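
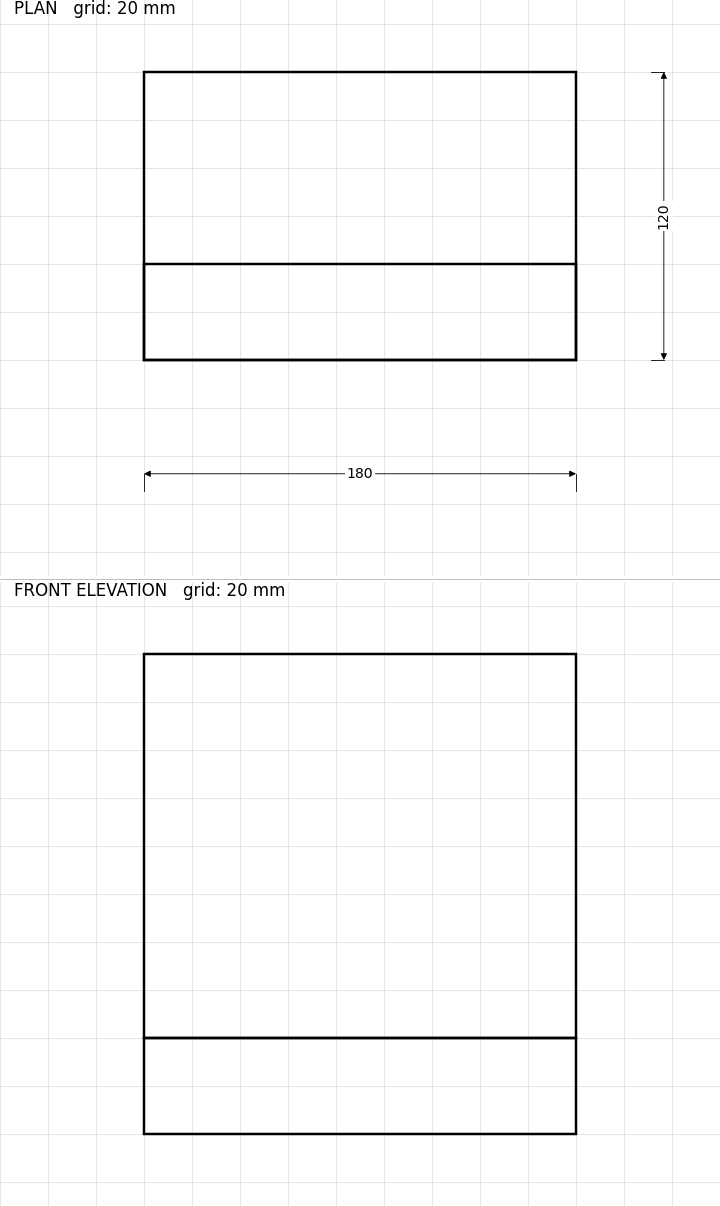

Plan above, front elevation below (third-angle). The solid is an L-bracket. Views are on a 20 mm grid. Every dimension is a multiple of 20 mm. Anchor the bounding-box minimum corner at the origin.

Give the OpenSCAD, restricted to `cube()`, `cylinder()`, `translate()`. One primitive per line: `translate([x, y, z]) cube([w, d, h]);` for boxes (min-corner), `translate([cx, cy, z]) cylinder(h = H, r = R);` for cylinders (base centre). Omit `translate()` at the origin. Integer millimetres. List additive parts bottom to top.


cube([180, 120, 40]);
translate([0, 0, 40]) cube([180, 40, 160]);


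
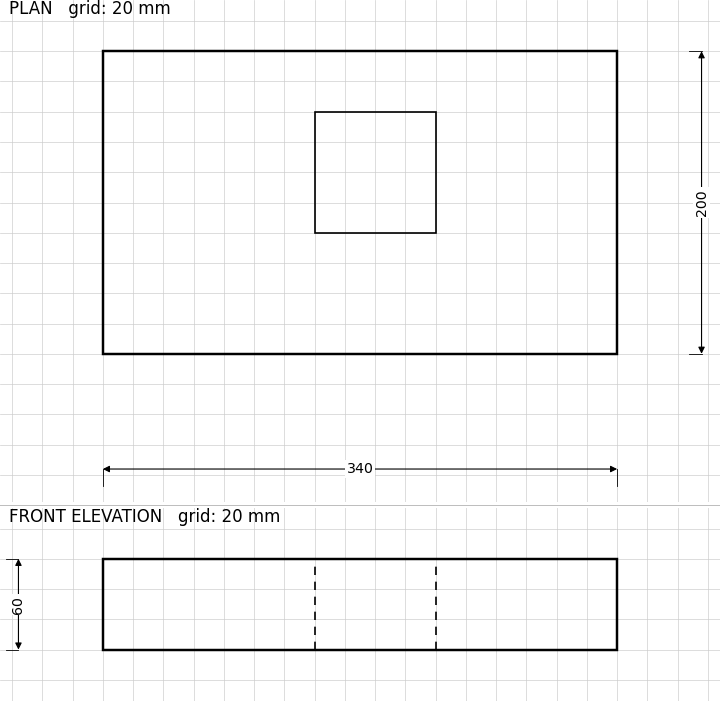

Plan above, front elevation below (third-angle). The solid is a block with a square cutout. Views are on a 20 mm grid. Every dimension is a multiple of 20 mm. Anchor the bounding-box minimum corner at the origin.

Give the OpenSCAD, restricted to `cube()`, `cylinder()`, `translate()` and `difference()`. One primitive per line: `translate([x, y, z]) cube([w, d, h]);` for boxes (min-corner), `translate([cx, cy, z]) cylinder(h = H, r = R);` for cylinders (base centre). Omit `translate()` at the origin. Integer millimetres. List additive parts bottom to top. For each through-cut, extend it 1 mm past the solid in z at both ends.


difference() {
  cube([340, 200, 60]);
  translate([140, 80, -1]) cube([80, 80, 62]);
}


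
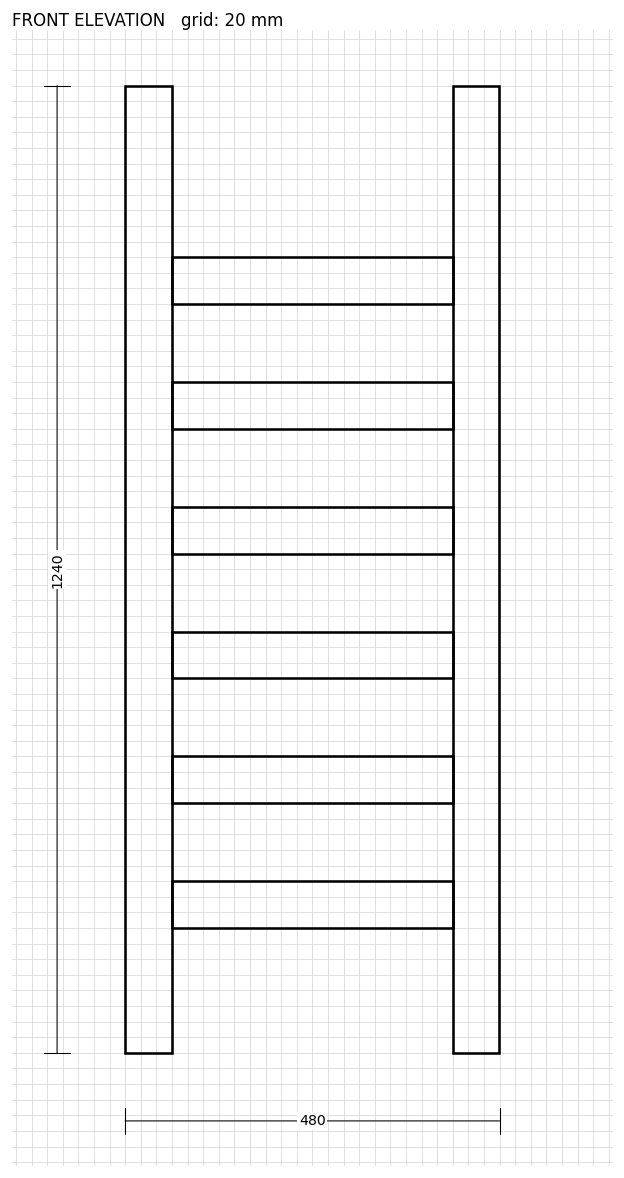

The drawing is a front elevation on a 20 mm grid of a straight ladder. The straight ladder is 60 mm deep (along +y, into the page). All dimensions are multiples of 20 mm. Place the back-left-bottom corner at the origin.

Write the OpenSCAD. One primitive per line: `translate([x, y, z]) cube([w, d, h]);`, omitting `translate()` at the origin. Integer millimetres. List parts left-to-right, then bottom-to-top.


cube([60, 60, 1240]);
translate([60, 0, 160]) cube([360, 60, 60]);
translate([60, 0, 320]) cube([360, 60, 60]);
translate([60, 0, 480]) cube([360, 60, 60]);
translate([60, 0, 640]) cube([360, 60, 60]);
translate([60, 0, 800]) cube([360, 60, 60]);
translate([60, 0, 960]) cube([360, 60, 60]);
translate([420, 0, 0]) cube([60, 60, 1240]);


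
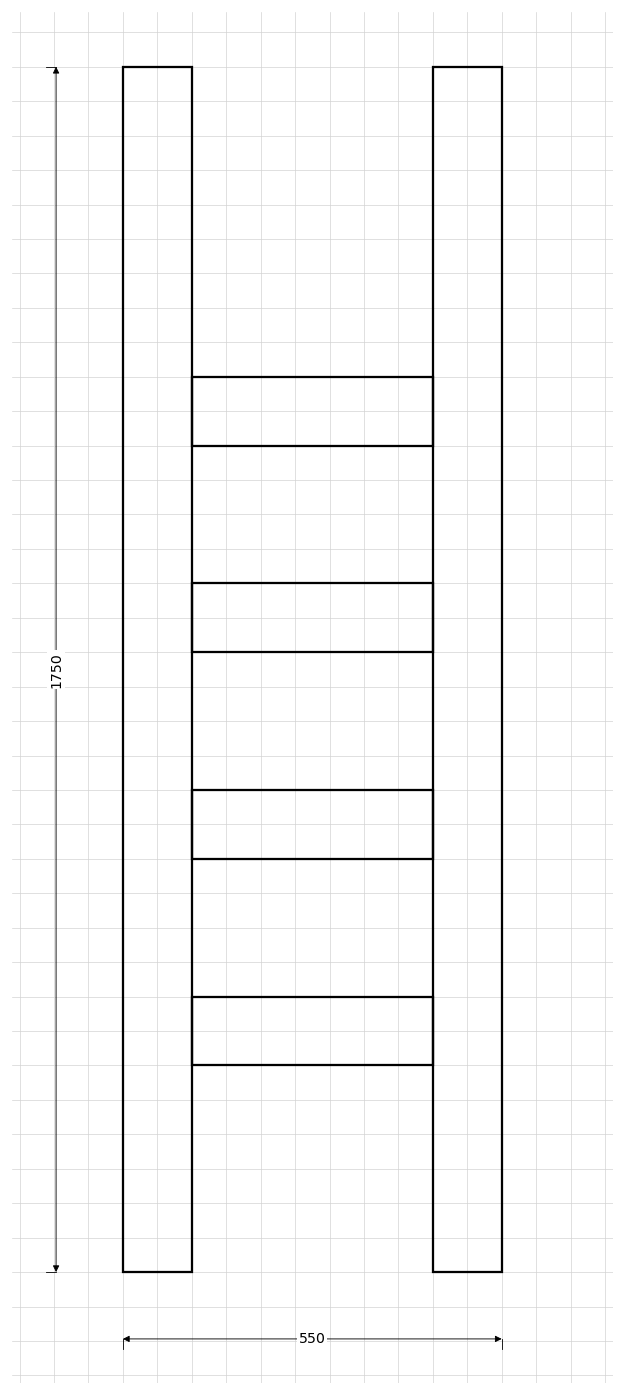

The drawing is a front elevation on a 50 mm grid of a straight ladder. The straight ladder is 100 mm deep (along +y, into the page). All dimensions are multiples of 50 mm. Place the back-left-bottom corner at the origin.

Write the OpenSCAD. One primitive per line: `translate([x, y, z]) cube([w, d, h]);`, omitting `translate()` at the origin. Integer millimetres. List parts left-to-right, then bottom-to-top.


cube([100, 100, 1750]);
translate([100, 0, 300]) cube([350, 100, 100]);
translate([100, 0, 600]) cube([350, 100, 100]);
translate([100, 0, 900]) cube([350, 100, 100]);
translate([100, 0, 1200]) cube([350, 100, 100]);
translate([450, 0, 0]) cube([100, 100, 1750]);


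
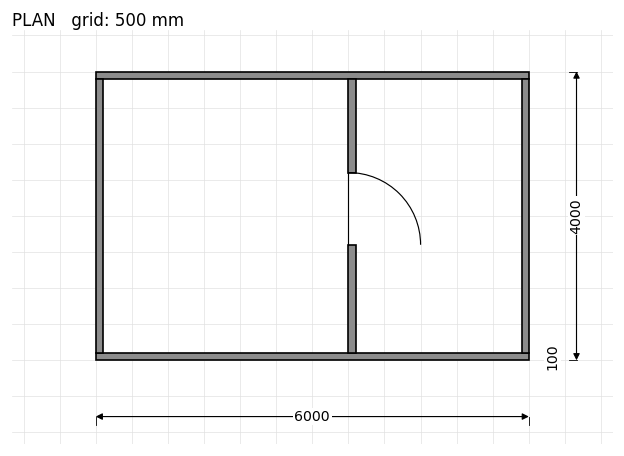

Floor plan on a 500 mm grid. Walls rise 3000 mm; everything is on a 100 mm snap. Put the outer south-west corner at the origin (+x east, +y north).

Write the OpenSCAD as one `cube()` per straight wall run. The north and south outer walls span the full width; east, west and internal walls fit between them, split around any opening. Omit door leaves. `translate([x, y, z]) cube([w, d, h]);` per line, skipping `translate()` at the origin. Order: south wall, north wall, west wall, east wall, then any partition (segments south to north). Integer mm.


cube([6000, 100, 3000]);
translate([0, 3900, 0]) cube([6000, 100, 3000]);
translate([0, 100, 0]) cube([100, 3800, 3000]);
translate([5900, 100, 0]) cube([100, 3800, 3000]);
translate([3500, 100, 0]) cube([100, 1500, 3000]);
translate([3500, 2600, 0]) cube([100, 1300, 3000]);


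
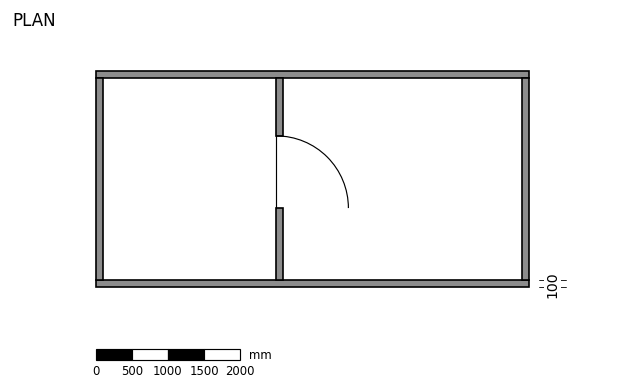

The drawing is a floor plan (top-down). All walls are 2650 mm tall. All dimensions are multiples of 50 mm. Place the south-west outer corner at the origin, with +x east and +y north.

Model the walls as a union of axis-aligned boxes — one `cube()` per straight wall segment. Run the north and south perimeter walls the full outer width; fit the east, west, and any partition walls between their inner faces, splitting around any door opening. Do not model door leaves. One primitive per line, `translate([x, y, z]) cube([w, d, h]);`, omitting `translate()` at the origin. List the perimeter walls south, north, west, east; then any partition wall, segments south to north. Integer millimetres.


cube([6000, 100, 2650]);
translate([0, 2900, 0]) cube([6000, 100, 2650]);
translate([0, 100, 0]) cube([100, 2800, 2650]);
translate([5900, 100, 0]) cube([100, 2800, 2650]);
translate([2500, 100, 0]) cube([100, 1000, 2650]);
translate([2500, 2100, 0]) cube([100, 800, 2650]);


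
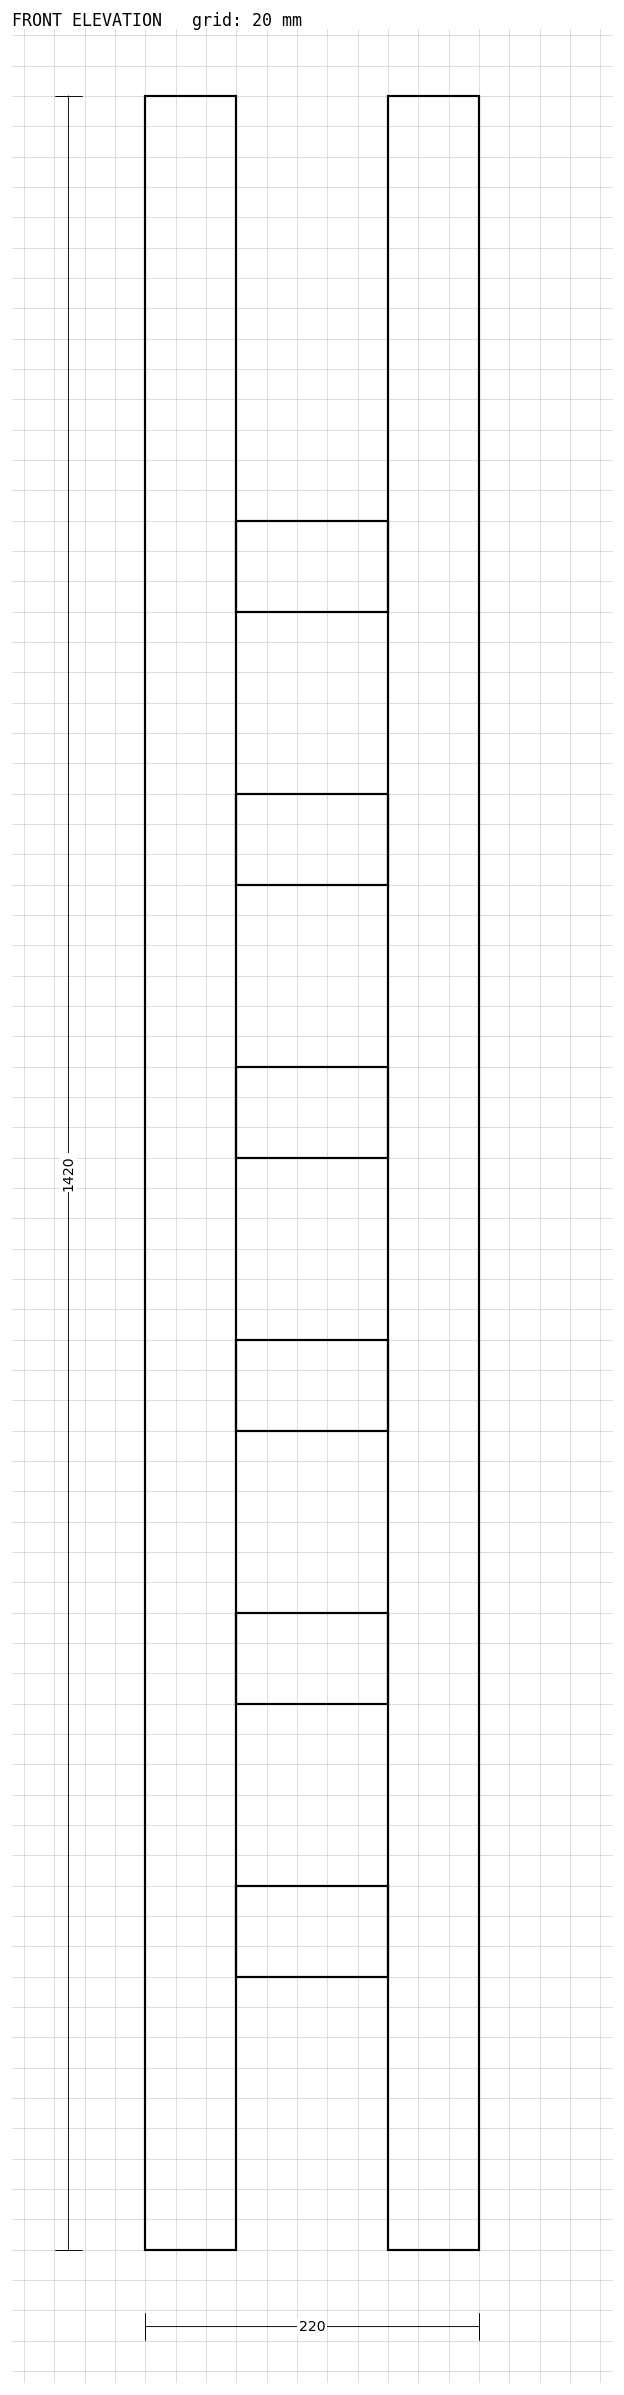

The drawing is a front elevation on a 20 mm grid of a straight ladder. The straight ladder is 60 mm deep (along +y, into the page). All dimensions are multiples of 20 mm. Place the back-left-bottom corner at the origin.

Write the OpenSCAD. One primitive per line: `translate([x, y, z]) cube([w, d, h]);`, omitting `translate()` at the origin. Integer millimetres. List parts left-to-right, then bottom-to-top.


cube([60, 60, 1420]);
translate([60, 0, 180]) cube([100, 60, 60]);
translate([60, 0, 360]) cube([100, 60, 60]);
translate([60, 0, 540]) cube([100, 60, 60]);
translate([60, 0, 720]) cube([100, 60, 60]);
translate([60, 0, 900]) cube([100, 60, 60]);
translate([60, 0, 1080]) cube([100, 60, 60]);
translate([160, 0, 0]) cube([60, 60, 1420]);


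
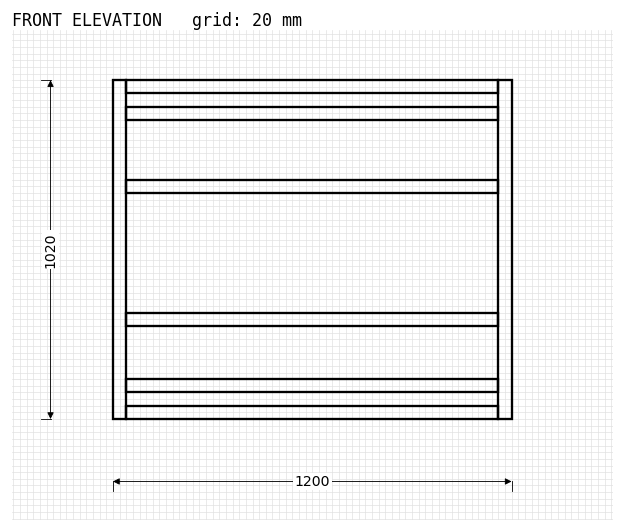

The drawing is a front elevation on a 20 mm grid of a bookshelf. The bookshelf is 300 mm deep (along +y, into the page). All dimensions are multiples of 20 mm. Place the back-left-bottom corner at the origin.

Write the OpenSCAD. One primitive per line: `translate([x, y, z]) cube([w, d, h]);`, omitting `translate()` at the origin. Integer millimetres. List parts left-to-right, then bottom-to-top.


cube([40, 300, 1020]);
translate([40, 0, 0]) cube([1120, 300, 40]);
translate([40, 0, 80]) cube([1120, 300, 40]);
translate([40, 0, 280]) cube([1120, 300, 40]);
translate([40, 0, 680]) cube([1120, 300, 40]);
translate([40, 0, 900]) cube([1120, 300, 40]);
translate([40, 0, 980]) cube([1120, 300, 40]);
translate([1160, 0, 0]) cube([40, 300, 1020]);


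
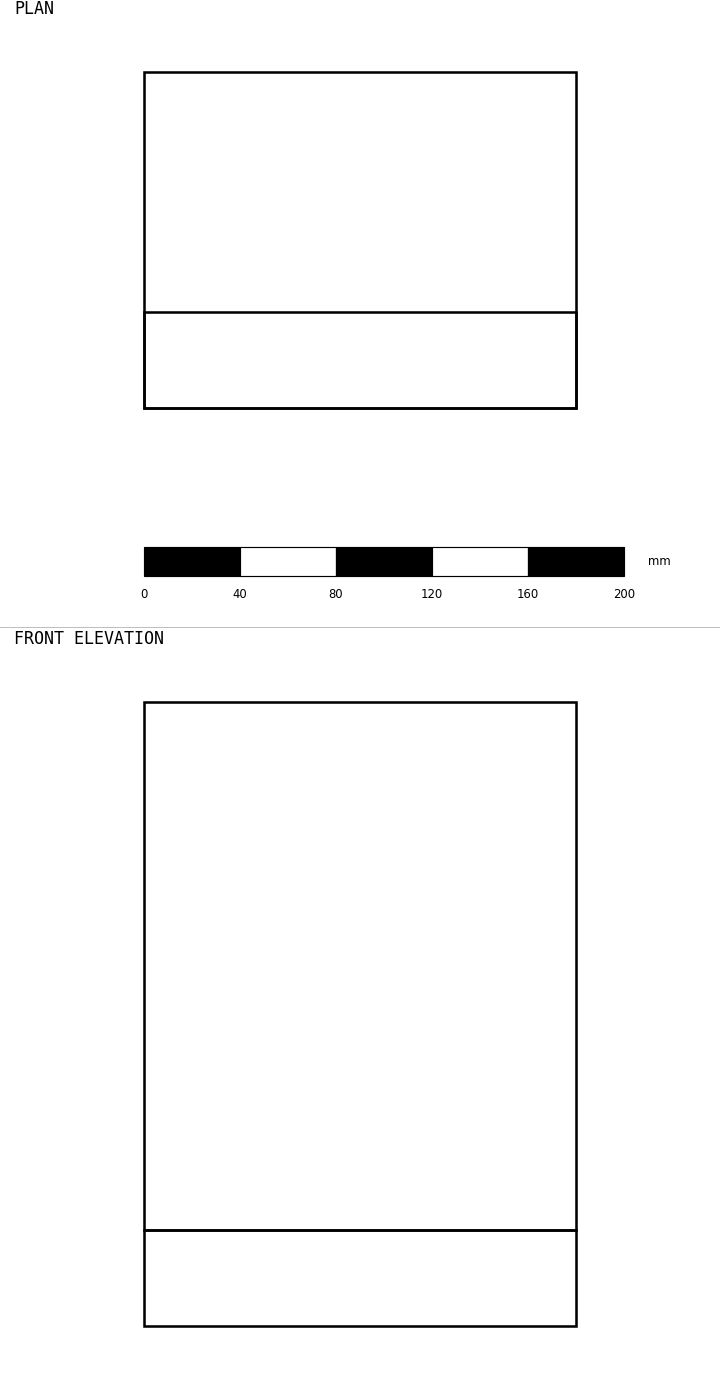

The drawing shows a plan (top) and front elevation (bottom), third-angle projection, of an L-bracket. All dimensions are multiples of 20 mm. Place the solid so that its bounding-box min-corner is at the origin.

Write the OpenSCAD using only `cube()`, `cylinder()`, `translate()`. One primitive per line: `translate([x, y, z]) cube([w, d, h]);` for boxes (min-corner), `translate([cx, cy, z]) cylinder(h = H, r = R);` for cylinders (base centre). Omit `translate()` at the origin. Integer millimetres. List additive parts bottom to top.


cube([180, 140, 40]);
translate([0, 0, 40]) cube([180, 40, 220]);


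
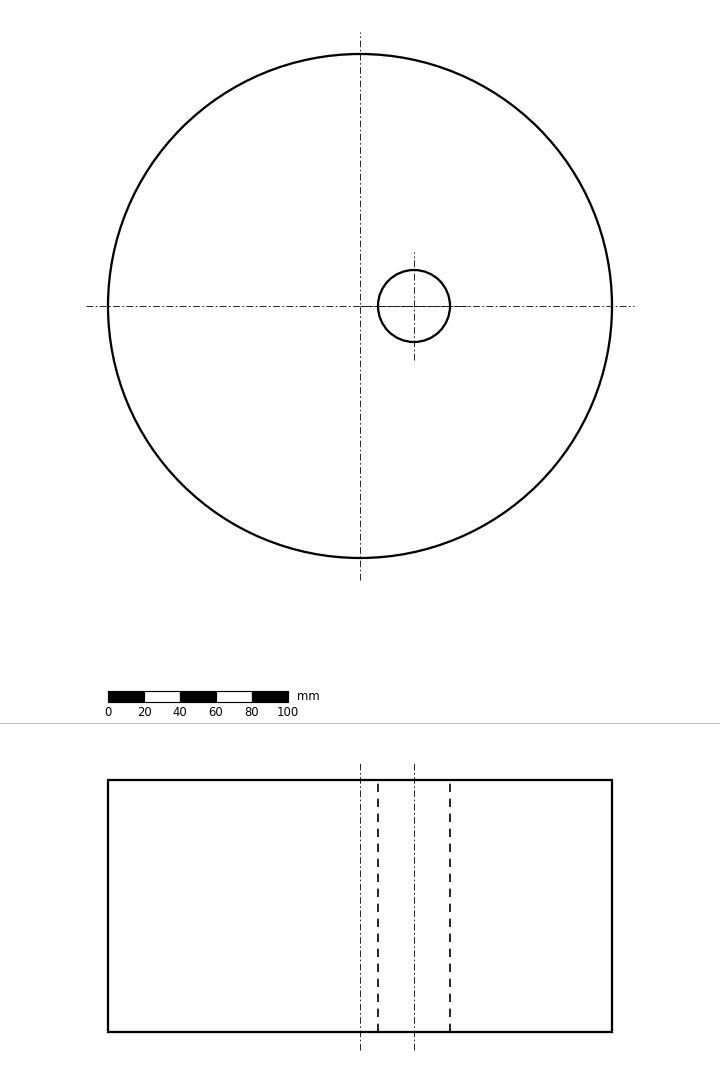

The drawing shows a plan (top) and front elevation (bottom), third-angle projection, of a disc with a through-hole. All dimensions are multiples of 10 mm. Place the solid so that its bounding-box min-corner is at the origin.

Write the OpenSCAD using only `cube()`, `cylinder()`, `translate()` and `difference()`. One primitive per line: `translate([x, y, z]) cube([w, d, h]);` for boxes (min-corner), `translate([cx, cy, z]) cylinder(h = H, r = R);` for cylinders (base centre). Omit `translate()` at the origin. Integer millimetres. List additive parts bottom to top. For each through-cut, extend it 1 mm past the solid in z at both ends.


difference() {
  translate([140, 140, 0]) cylinder(h = 140, r = 140);
  translate([170, 140, -1]) cylinder(h = 142, r = 20);
}


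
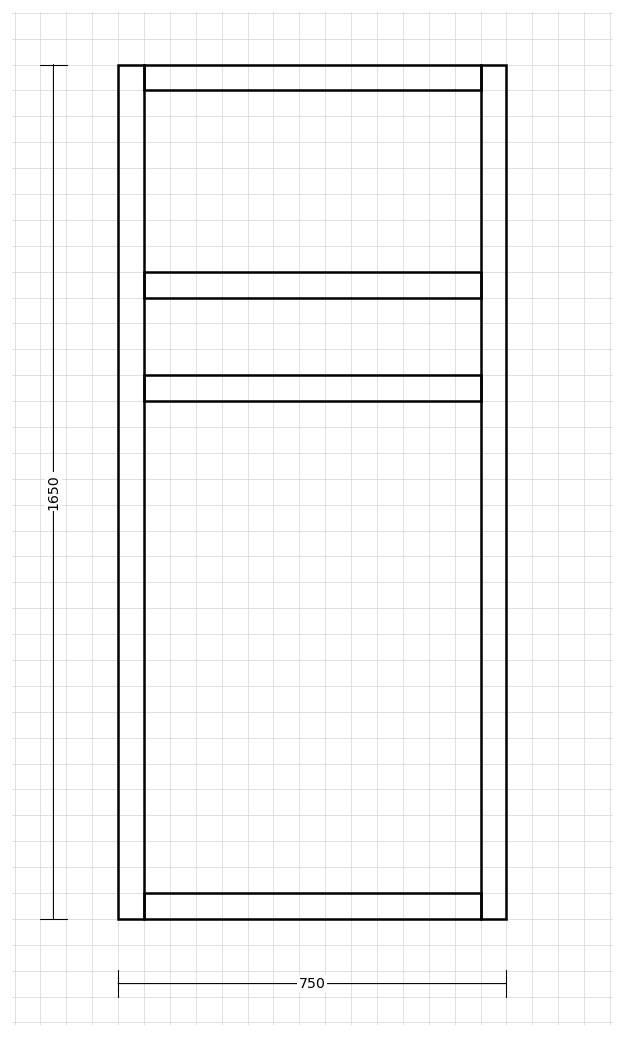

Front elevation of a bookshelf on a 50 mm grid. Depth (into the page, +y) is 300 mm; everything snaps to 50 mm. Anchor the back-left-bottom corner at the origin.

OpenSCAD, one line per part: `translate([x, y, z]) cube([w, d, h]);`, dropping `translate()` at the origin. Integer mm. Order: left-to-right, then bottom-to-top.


cube([50, 300, 1650]);
translate([50, 0, 0]) cube([650, 300, 50]);
translate([50, 0, 1000]) cube([650, 300, 50]);
translate([50, 0, 1200]) cube([650, 300, 50]);
translate([50, 0, 1600]) cube([650, 300, 50]);
translate([700, 0, 0]) cube([50, 300, 1650]);


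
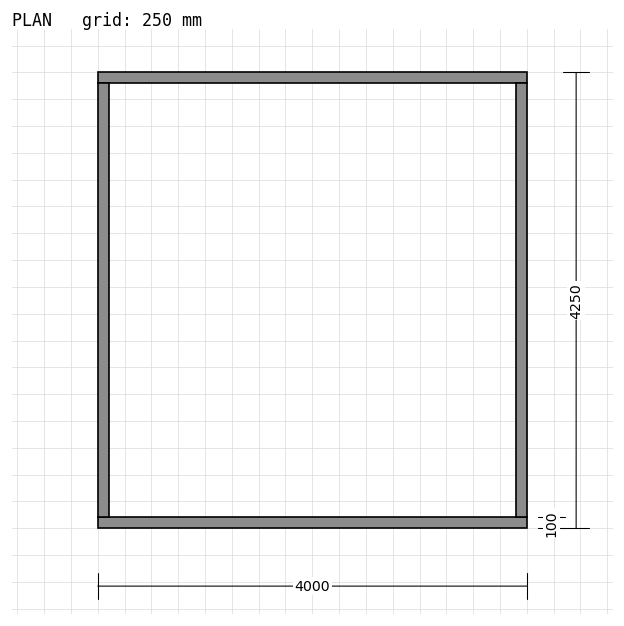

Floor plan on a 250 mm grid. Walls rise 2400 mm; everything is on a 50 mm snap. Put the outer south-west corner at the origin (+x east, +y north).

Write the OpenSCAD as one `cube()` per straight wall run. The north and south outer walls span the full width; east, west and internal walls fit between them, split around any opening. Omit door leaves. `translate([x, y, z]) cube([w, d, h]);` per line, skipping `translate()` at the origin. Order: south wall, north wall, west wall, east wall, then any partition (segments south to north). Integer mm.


cube([4000, 100, 2400]);
translate([0, 4150, 0]) cube([4000, 100, 2400]);
translate([0, 100, 0]) cube([100, 4050, 2400]);
translate([3900, 100, 0]) cube([100, 4050, 2400]);


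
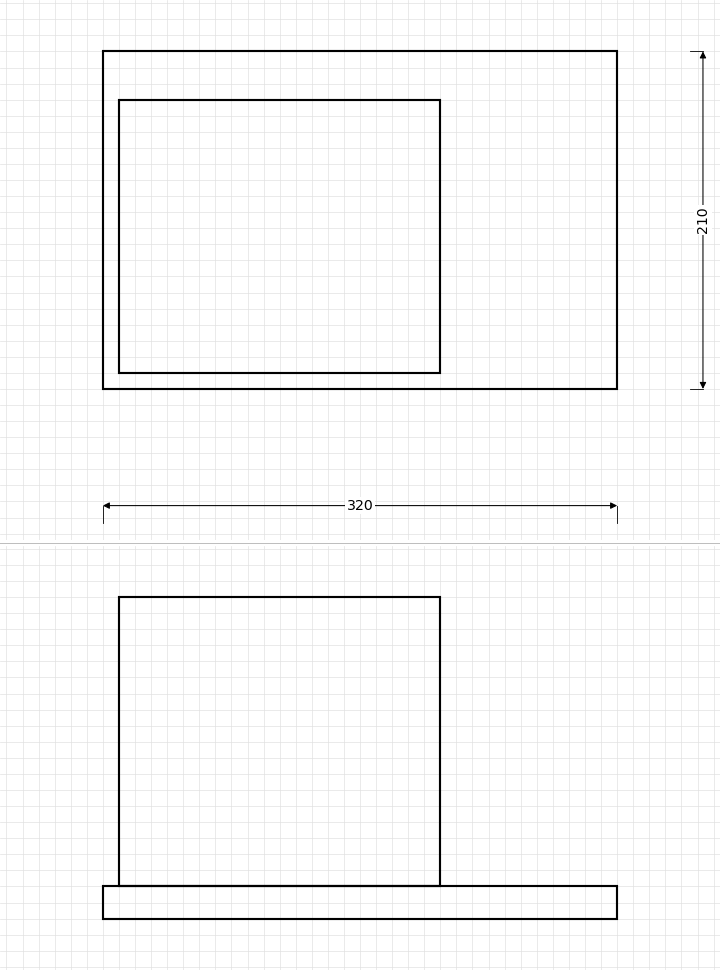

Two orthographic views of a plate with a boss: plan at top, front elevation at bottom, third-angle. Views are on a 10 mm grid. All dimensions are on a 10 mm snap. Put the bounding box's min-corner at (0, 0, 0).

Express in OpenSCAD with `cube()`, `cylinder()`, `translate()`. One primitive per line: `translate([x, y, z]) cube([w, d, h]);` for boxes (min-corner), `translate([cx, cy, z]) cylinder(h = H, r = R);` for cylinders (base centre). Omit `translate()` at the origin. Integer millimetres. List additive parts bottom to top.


cube([320, 210, 20]);
translate([10, 10, 20]) cube([200, 170, 180]);


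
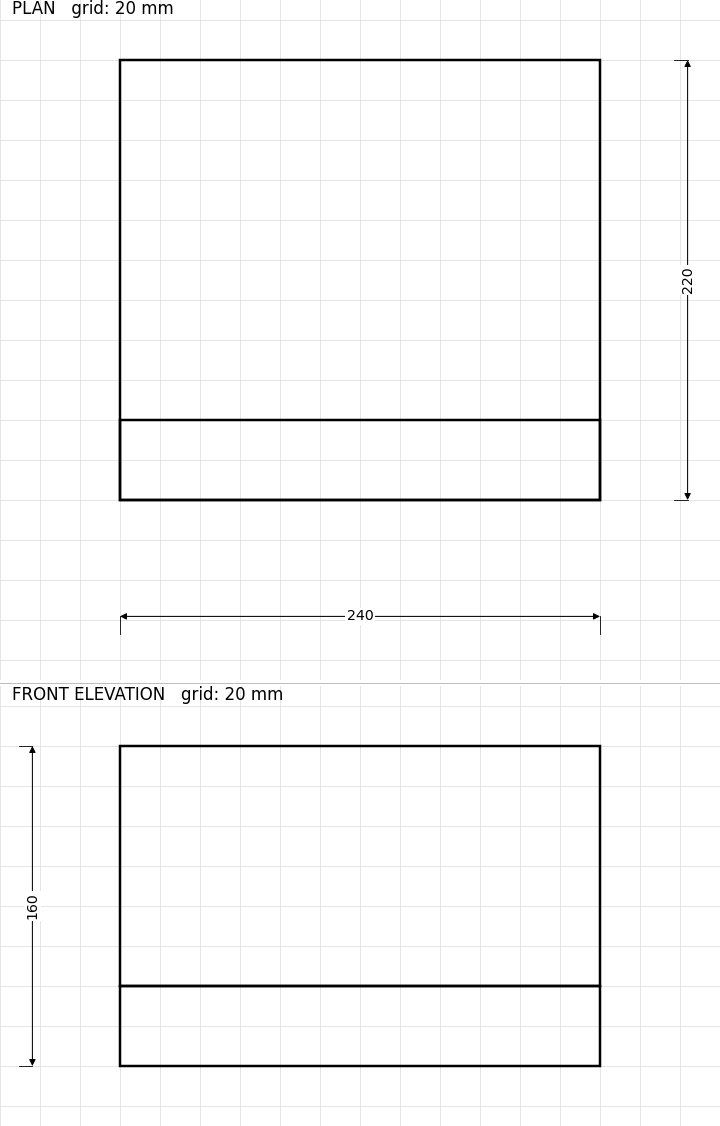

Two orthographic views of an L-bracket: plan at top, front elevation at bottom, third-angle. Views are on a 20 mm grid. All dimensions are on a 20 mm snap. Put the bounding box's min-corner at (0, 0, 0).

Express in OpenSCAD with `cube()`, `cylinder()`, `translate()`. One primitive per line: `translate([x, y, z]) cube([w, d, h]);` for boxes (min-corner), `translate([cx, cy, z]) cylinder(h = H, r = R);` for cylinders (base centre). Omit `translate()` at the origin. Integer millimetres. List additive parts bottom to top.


cube([240, 220, 40]);
translate([0, 0, 40]) cube([240, 40, 120]);


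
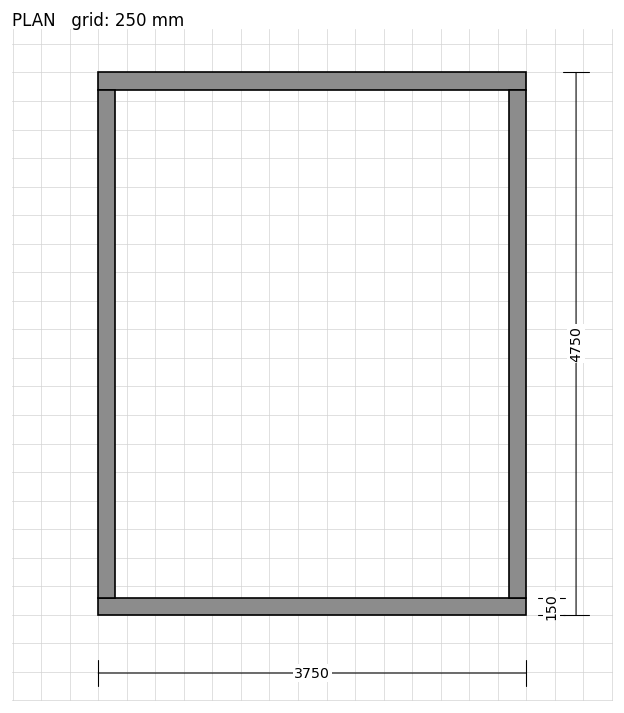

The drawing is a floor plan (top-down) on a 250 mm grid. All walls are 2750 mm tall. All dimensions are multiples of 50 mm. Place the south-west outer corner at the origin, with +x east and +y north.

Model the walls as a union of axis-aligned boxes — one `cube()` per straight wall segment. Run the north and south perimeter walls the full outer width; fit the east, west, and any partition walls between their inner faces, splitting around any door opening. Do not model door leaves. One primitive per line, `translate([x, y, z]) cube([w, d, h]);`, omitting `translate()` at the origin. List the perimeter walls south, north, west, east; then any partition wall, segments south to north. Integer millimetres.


cube([3750, 150, 2750]);
translate([0, 4600, 0]) cube([3750, 150, 2750]);
translate([0, 150, 0]) cube([150, 4450, 2750]);
translate([3600, 150, 0]) cube([150, 4450, 2750]);


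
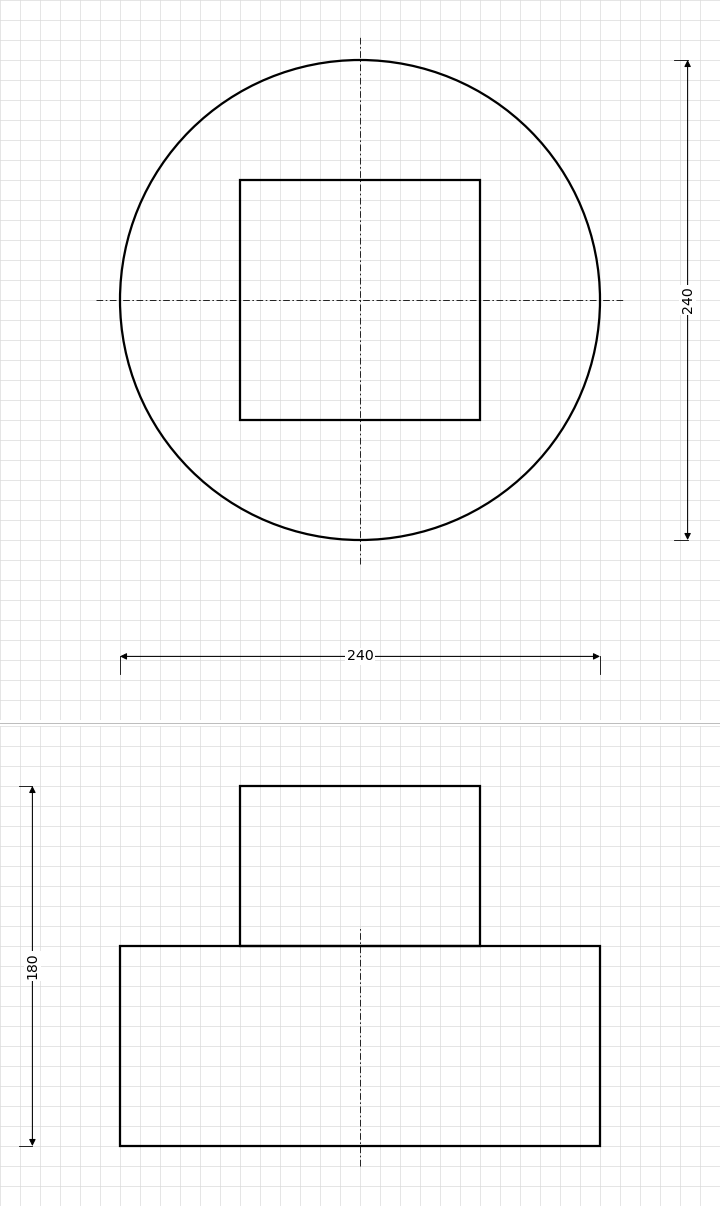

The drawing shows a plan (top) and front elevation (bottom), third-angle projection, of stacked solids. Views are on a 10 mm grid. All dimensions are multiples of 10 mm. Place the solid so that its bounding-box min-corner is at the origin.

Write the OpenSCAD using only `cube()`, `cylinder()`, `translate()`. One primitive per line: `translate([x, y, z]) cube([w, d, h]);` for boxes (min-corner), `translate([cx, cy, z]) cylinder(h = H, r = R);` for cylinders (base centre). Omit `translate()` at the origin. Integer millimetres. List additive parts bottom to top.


translate([120, 120, 0]) cylinder(h = 100, r = 120);
translate([60, 60, 100]) cube([120, 120, 80]);


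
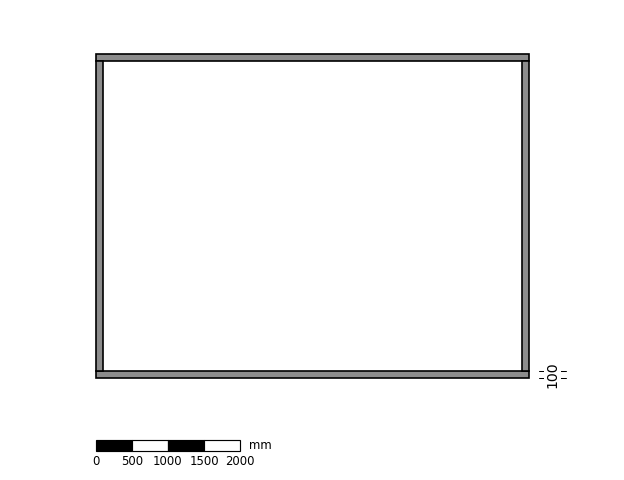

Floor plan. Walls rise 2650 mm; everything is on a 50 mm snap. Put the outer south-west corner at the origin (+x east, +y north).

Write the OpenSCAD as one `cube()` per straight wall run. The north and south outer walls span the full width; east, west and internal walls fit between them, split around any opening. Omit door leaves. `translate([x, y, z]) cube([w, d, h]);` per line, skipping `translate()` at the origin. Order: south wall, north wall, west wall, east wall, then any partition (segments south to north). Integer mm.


cube([6000, 100, 2650]);
translate([0, 4400, 0]) cube([6000, 100, 2650]);
translate([0, 100, 0]) cube([100, 4300, 2650]);
translate([5900, 100, 0]) cube([100, 4300, 2650]);


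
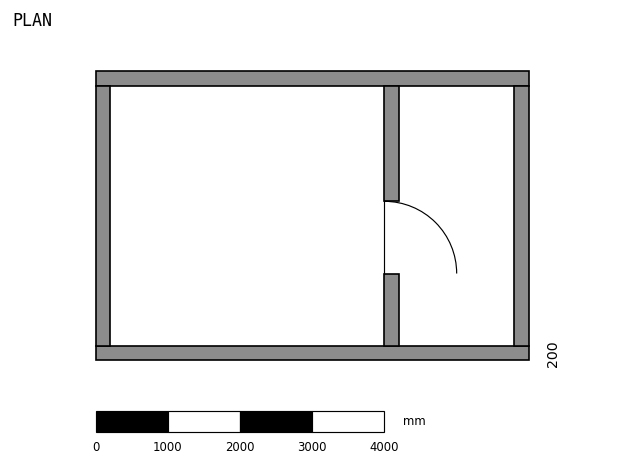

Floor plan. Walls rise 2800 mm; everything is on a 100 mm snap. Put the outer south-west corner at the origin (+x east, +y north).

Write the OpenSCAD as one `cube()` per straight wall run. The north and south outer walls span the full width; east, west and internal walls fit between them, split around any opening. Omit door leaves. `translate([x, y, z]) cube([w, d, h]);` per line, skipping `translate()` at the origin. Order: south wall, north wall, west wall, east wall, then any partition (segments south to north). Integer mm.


cube([6000, 200, 2800]);
translate([0, 3800, 0]) cube([6000, 200, 2800]);
translate([0, 200, 0]) cube([200, 3600, 2800]);
translate([5800, 200, 0]) cube([200, 3600, 2800]);
translate([4000, 200, 0]) cube([200, 1000, 2800]);
translate([4000, 2200, 0]) cube([200, 1600, 2800]);


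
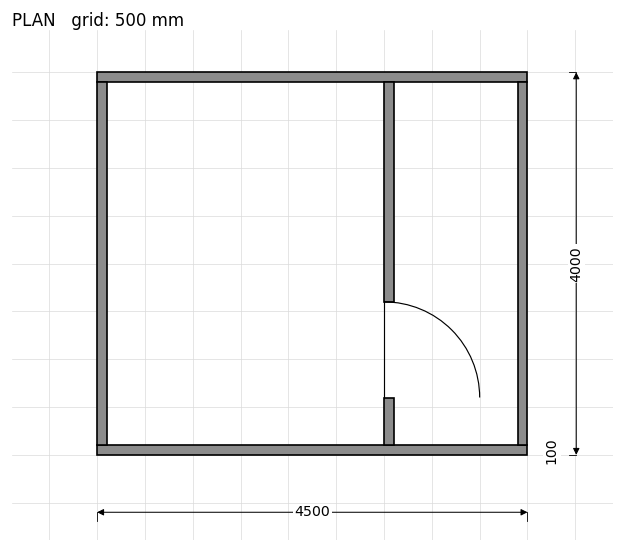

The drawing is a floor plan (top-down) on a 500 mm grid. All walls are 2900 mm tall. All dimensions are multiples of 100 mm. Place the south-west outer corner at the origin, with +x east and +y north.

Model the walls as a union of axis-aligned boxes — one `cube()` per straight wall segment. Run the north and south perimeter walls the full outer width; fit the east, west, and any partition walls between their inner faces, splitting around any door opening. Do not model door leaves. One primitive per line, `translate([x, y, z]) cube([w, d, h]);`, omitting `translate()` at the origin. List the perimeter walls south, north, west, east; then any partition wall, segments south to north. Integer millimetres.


cube([4500, 100, 2900]);
translate([0, 3900, 0]) cube([4500, 100, 2900]);
translate([0, 100, 0]) cube([100, 3800, 2900]);
translate([4400, 100, 0]) cube([100, 3800, 2900]);
translate([3000, 100, 0]) cube([100, 500, 2900]);
translate([3000, 1600, 0]) cube([100, 2300, 2900]);


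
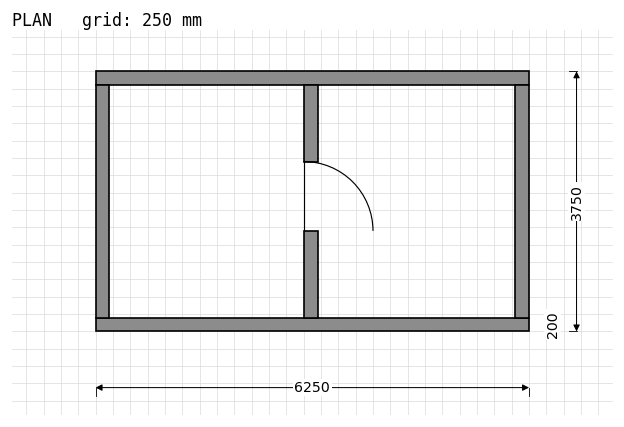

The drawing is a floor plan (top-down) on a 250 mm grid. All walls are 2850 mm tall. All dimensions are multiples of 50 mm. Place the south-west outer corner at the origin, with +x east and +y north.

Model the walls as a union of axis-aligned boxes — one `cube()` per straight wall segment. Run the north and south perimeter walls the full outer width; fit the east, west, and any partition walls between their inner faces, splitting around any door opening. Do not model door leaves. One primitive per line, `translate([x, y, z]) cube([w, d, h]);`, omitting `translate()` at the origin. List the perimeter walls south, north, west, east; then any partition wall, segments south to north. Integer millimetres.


cube([6250, 200, 2850]);
translate([0, 3550, 0]) cube([6250, 200, 2850]);
translate([0, 200, 0]) cube([200, 3350, 2850]);
translate([6050, 200, 0]) cube([200, 3350, 2850]);
translate([3000, 200, 0]) cube([200, 1250, 2850]);
translate([3000, 2450, 0]) cube([200, 1100, 2850]);


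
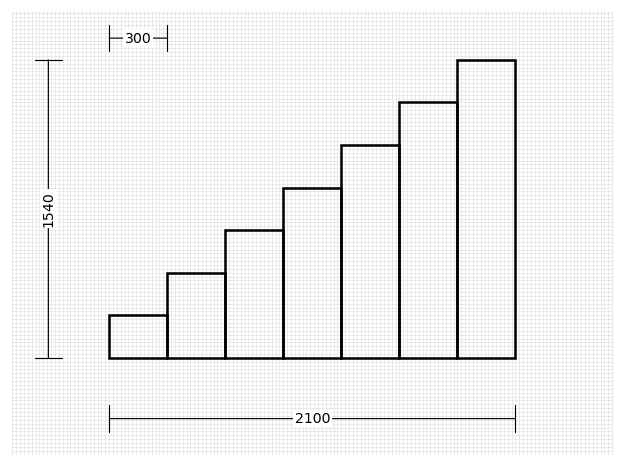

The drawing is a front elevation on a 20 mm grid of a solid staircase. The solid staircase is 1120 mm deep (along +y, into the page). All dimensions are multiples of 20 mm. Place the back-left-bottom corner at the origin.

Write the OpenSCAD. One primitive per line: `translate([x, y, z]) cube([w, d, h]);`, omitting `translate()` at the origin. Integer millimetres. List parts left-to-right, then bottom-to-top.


cube([300, 1120, 220]);
translate([300, 0, 0]) cube([300, 1120, 440]);
translate([600, 0, 0]) cube([300, 1120, 660]);
translate([900, 0, 0]) cube([300, 1120, 880]);
translate([1200, 0, 0]) cube([300, 1120, 1100]);
translate([1500, 0, 0]) cube([300, 1120, 1320]);
translate([1800, 0, 0]) cube([300, 1120, 1540]);


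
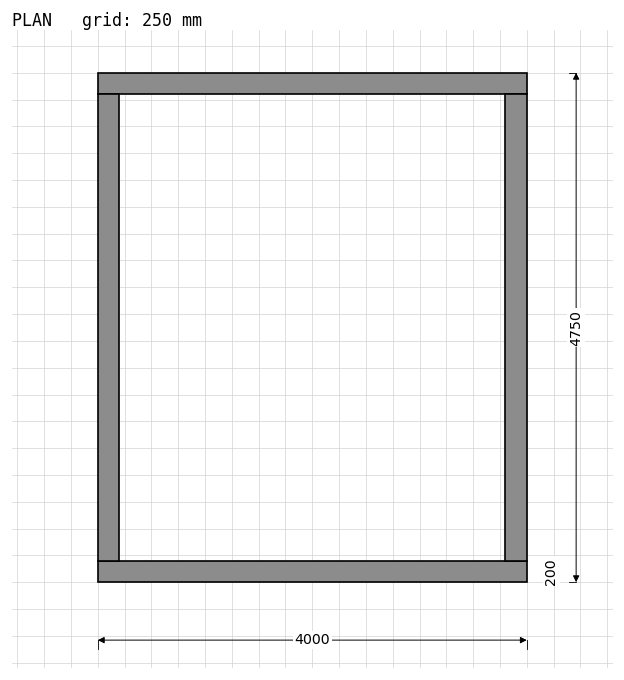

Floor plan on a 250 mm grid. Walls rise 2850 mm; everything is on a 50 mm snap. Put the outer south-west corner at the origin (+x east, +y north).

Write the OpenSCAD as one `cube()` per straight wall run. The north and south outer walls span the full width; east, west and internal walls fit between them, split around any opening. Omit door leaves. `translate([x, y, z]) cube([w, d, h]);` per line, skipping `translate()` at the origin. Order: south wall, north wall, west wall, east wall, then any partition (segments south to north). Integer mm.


cube([4000, 200, 2850]);
translate([0, 4550, 0]) cube([4000, 200, 2850]);
translate([0, 200, 0]) cube([200, 4350, 2850]);
translate([3800, 200, 0]) cube([200, 4350, 2850]);


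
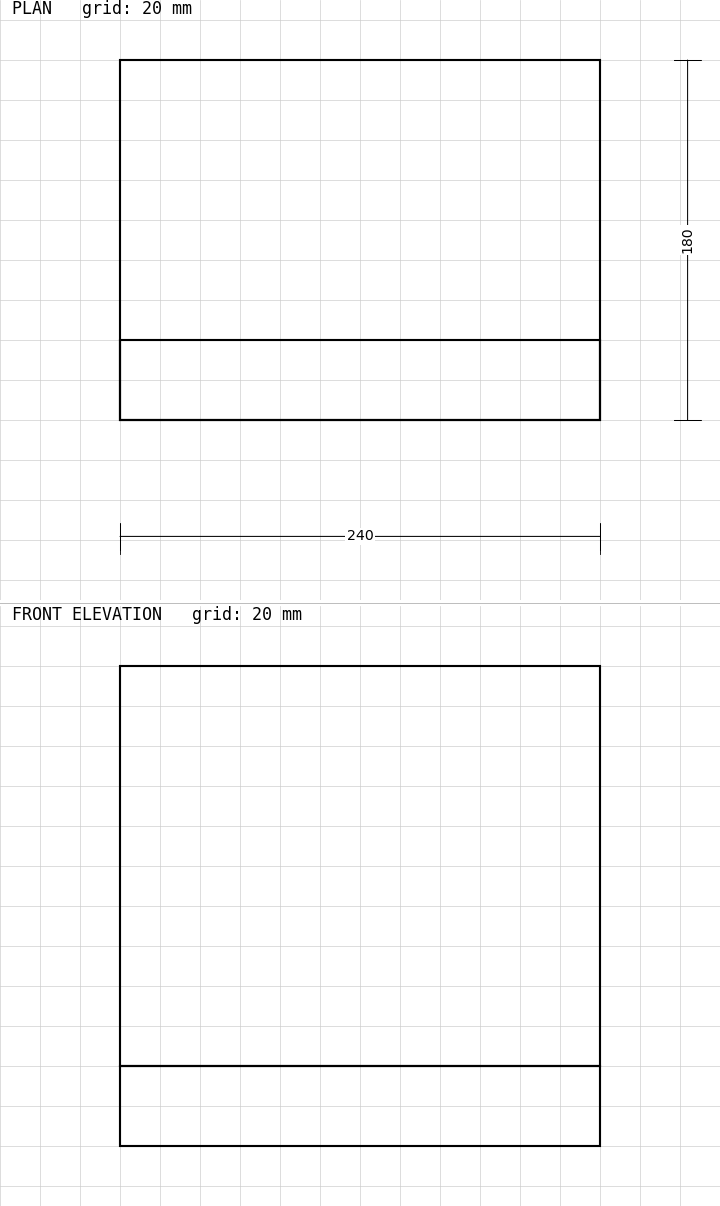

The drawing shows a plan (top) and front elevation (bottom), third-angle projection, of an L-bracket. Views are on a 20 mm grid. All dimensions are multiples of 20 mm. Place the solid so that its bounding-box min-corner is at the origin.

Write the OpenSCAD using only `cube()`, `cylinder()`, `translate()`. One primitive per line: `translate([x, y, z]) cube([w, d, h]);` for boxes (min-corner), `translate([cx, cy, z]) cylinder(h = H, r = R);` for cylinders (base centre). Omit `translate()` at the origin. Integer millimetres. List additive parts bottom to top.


cube([240, 180, 40]);
translate([0, 0, 40]) cube([240, 40, 200]);


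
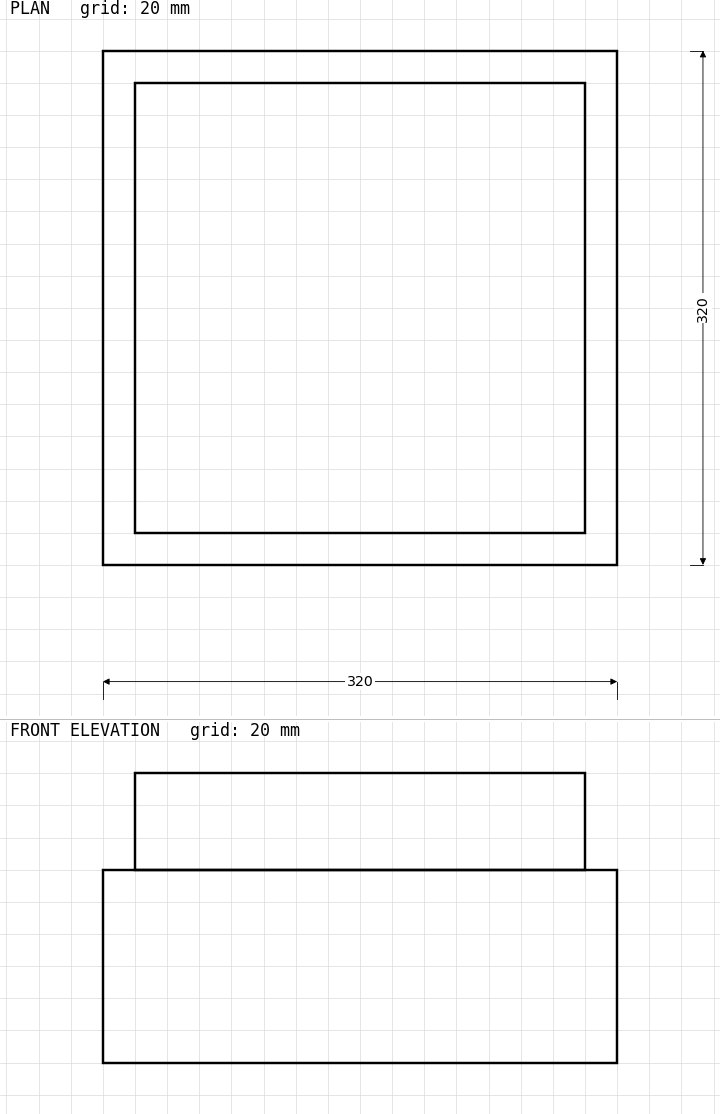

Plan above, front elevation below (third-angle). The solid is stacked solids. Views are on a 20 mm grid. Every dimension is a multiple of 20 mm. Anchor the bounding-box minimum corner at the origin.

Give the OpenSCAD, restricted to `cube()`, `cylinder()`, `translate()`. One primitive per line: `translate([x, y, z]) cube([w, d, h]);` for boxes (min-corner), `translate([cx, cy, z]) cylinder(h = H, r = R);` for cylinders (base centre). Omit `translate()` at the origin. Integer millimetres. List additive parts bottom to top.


cube([320, 320, 120]);
translate([20, 20, 120]) cube([280, 280, 60]);


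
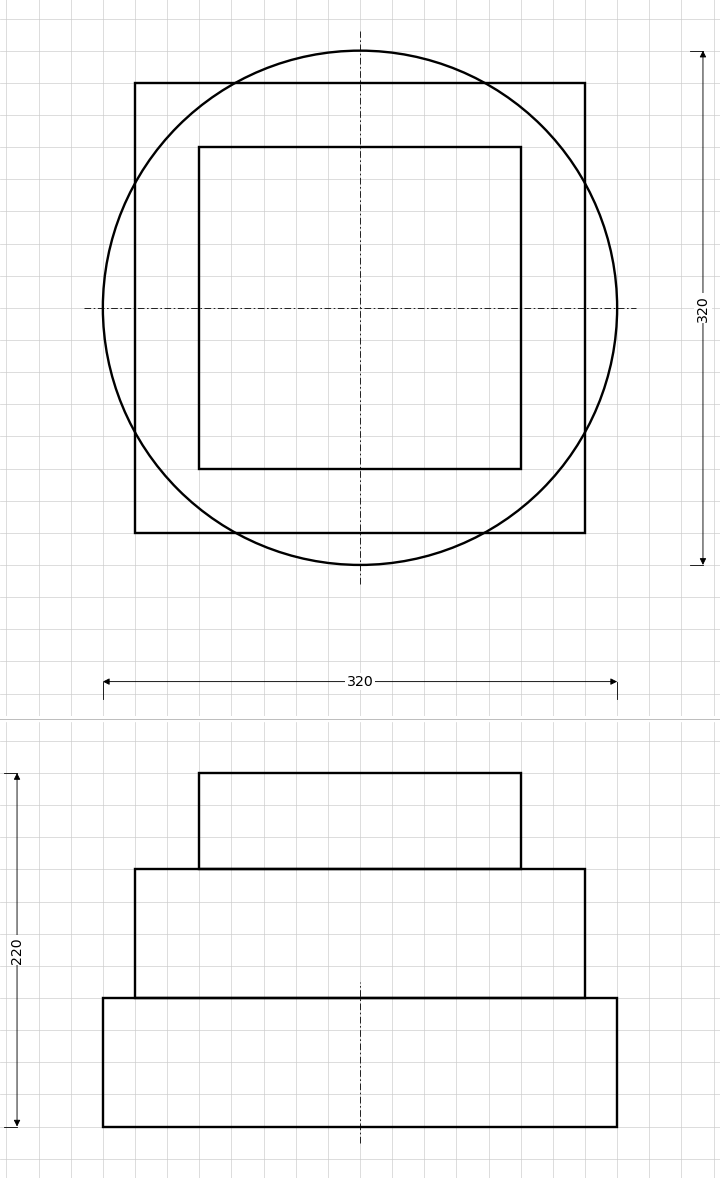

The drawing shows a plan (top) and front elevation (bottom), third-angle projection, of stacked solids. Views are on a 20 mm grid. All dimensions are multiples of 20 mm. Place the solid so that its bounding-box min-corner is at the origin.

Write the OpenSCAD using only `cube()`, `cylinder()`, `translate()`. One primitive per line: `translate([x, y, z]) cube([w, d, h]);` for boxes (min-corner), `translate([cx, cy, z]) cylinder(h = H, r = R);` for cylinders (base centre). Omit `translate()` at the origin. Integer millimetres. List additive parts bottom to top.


translate([160, 160, 0]) cylinder(h = 80, r = 160);
translate([20, 20, 80]) cube([280, 280, 80]);
translate([60, 60, 160]) cube([200, 200, 60]);


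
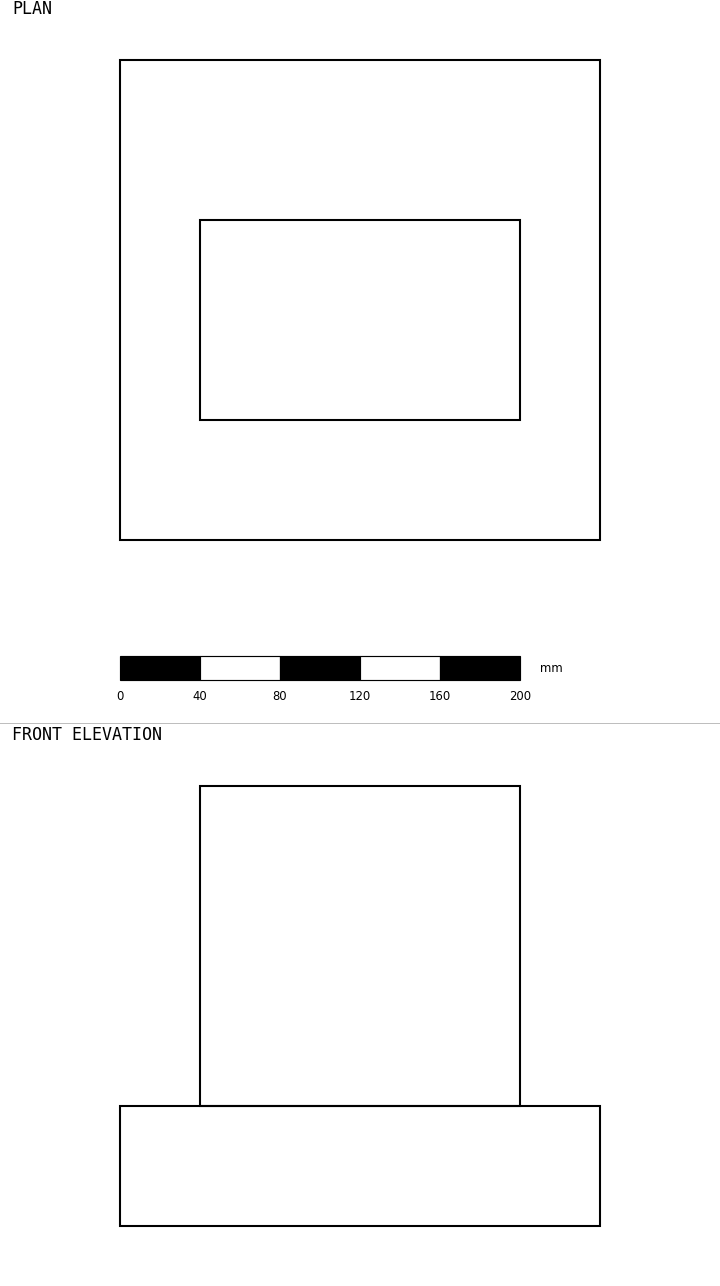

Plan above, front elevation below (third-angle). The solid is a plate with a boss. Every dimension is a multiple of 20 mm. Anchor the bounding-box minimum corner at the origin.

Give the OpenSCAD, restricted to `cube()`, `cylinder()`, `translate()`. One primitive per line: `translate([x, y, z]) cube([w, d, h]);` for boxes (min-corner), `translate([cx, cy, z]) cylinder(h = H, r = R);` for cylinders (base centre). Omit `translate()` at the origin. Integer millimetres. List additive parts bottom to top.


cube([240, 240, 60]);
translate([40, 60, 60]) cube([160, 100, 160]);


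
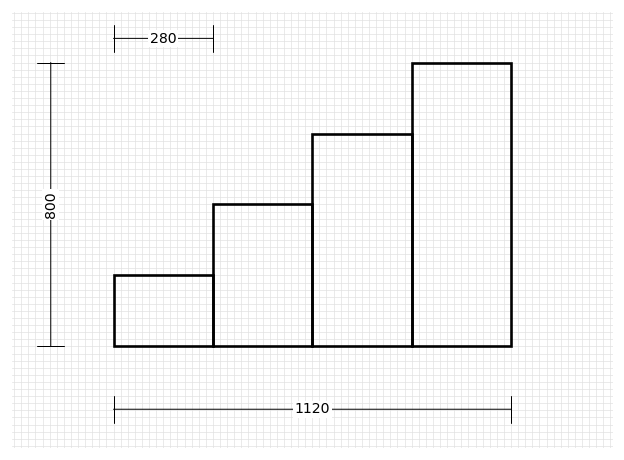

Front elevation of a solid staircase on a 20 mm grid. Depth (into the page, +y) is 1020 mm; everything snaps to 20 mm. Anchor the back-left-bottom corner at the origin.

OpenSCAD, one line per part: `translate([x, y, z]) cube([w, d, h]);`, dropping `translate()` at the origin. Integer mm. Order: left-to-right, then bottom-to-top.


cube([280, 1020, 200]);
translate([280, 0, 0]) cube([280, 1020, 400]);
translate([560, 0, 0]) cube([280, 1020, 600]);
translate([840, 0, 0]) cube([280, 1020, 800]);


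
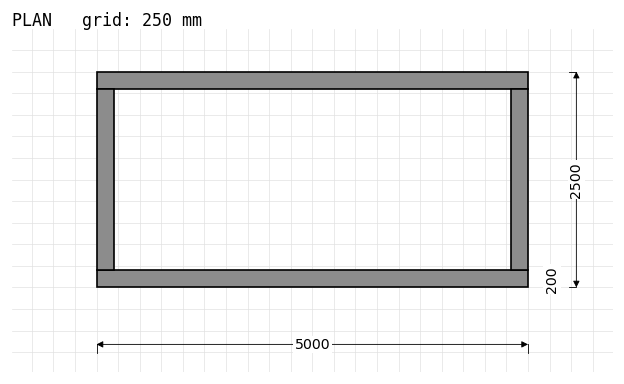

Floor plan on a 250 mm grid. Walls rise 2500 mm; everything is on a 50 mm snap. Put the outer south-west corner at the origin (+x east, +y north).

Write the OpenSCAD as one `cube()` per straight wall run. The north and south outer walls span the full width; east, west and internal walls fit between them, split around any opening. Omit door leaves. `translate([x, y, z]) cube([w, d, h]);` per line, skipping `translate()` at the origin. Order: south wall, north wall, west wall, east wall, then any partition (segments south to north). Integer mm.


cube([5000, 200, 2500]);
translate([0, 2300, 0]) cube([5000, 200, 2500]);
translate([0, 200, 0]) cube([200, 2100, 2500]);
translate([4800, 200, 0]) cube([200, 2100, 2500]);


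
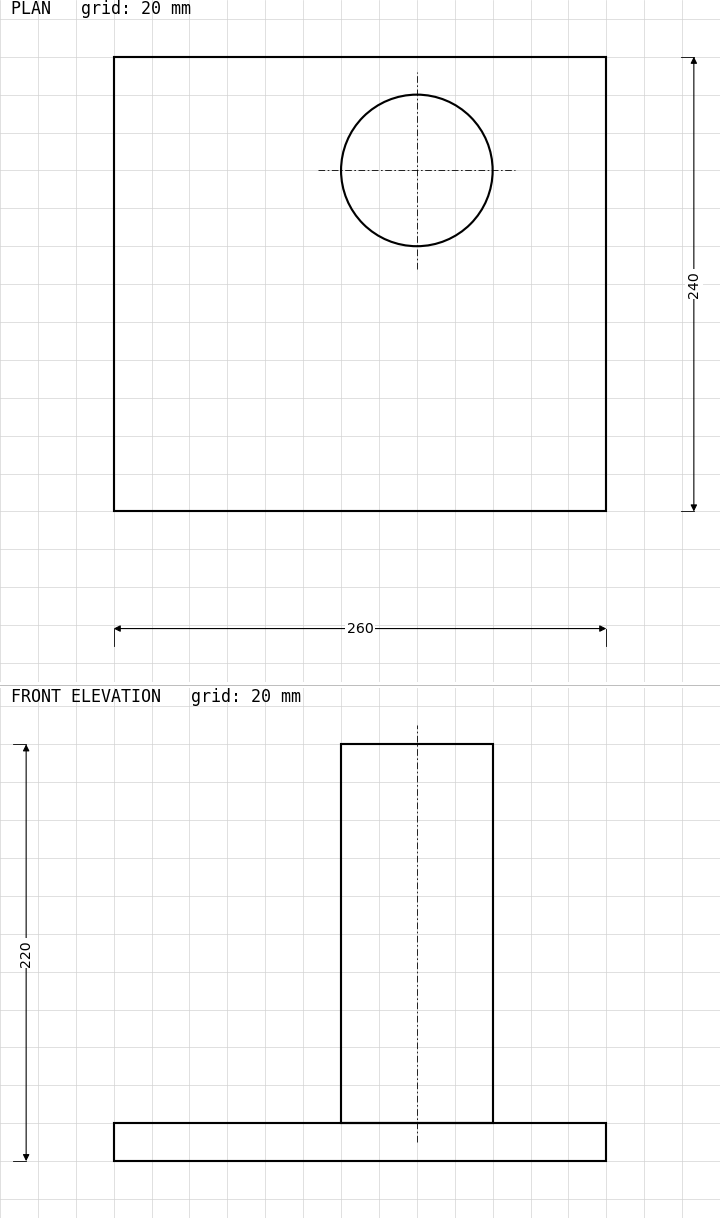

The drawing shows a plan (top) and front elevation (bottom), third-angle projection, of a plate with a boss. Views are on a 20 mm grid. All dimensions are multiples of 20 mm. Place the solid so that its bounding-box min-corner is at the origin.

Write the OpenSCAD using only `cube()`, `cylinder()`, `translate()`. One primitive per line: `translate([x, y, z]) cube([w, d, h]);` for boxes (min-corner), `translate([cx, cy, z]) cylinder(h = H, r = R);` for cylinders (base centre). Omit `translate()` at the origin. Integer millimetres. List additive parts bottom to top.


cube([260, 240, 20]);
translate([160, 180, 20]) cylinder(h = 200, r = 40);


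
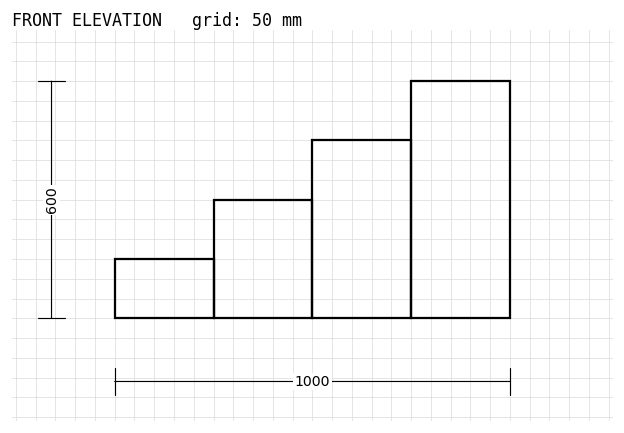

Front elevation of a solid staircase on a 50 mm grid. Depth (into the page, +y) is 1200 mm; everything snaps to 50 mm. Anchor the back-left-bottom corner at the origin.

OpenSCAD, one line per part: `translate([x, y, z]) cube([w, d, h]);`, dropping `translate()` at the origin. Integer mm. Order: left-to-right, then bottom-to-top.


cube([250, 1200, 150]);
translate([250, 0, 0]) cube([250, 1200, 300]);
translate([500, 0, 0]) cube([250, 1200, 450]);
translate([750, 0, 0]) cube([250, 1200, 600]);


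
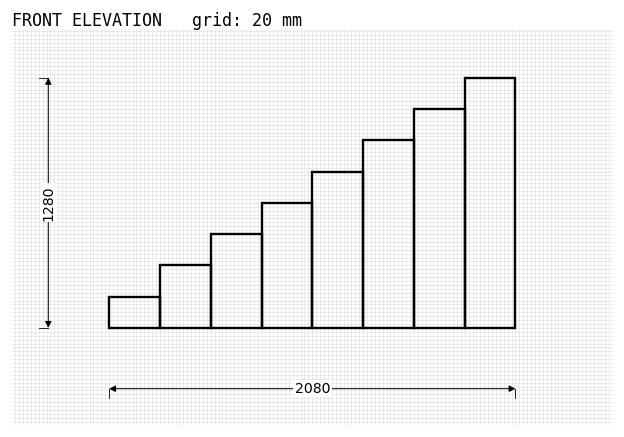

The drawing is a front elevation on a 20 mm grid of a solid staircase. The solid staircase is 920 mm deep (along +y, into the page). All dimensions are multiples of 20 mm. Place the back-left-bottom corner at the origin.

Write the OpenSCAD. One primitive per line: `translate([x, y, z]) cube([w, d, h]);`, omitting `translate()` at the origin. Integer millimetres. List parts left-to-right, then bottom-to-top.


cube([260, 920, 160]);
translate([260, 0, 0]) cube([260, 920, 320]);
translate([520, 0, 0]) cube([260, 920, 480]);
translate([780, 0, 0]) cube([260, 920, 640]);
translate([1040, 0, 0]) cube([260, 920, 800]);
translate([1300, 0, 0]) cube([260, 920, 960]);
translate([1560, 0, 0]) cube([260, 920, 1120]);
translate([1820, 0, 0]) cube([260, 920, 1280]);


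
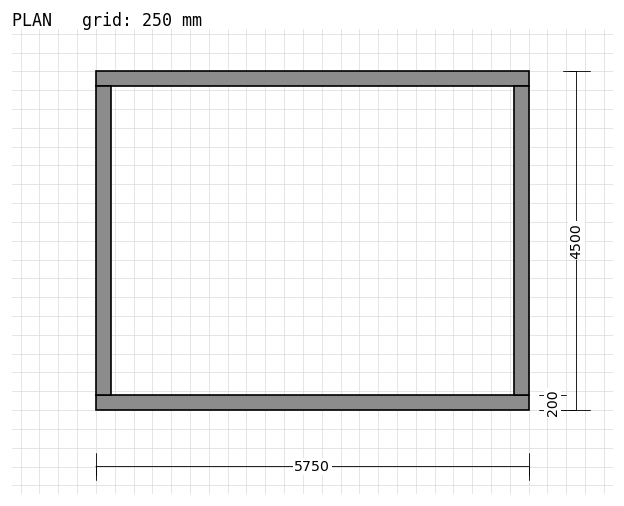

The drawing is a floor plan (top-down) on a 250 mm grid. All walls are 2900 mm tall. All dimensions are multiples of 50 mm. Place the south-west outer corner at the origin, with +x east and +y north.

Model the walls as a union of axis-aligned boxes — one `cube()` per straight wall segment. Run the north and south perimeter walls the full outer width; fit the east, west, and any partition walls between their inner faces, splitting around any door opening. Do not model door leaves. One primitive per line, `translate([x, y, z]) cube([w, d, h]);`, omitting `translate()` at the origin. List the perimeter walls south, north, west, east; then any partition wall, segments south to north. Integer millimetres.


cube([5750, 200, 2900]);
translate([0, 4300, 0]) cube([5750, 200, 2900]);
translate([0, 200, 0]) cube([200, 4100, 2900]);
translate([5550, 200, 0]) cube([200, 4100, 2900]);


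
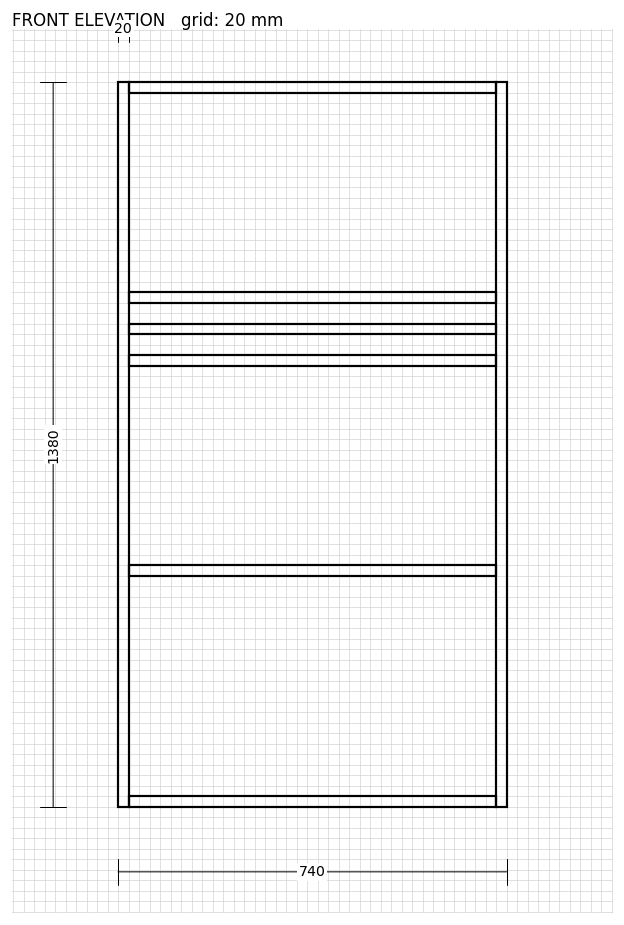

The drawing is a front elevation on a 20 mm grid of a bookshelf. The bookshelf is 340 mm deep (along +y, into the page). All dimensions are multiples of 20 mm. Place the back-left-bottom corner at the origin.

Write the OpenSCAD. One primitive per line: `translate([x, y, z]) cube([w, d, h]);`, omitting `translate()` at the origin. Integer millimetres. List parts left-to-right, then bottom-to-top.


cube([20, 340, 1380]);
translate([20, 0, 0]) cube([700, 340, 20]);
translate([20, 0, 440]) cube([700, 340, 20]);
translate([20, 0, 840]) cube([700, 340, 20]);
translate([20, 0, 900]) cube([700, 340, 20]);
translate([20, 0, 960]) cube([700, 340, 20]);
translate([20, 0, 1360]) cube([700, 340, 20]);
translate([720, 0, 0]) cube([20, 340, 1380]);


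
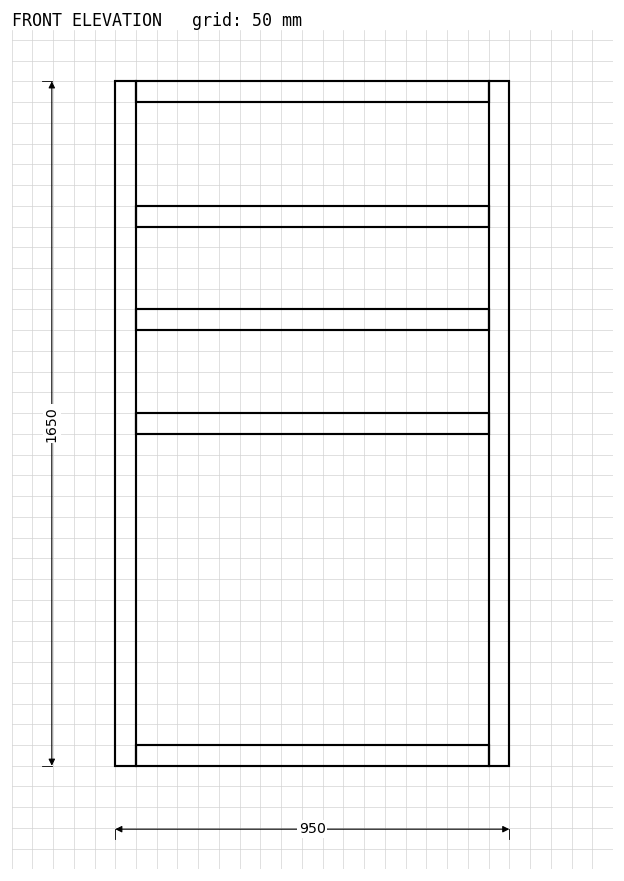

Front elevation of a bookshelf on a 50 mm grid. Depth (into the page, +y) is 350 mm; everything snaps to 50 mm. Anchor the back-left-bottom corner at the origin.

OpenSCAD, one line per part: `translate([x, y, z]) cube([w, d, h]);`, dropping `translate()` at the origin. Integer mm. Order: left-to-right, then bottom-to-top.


cube([50, 350, 1650]);
translate([50, 0, 0]) cube([850, 350, 50]);
translate([50, 0, 800]) cube([850, 350, 50]);
translate([50, 0, 1050]) cube([850, 350, 50]);
translate([50, 0, 1300]) cube([850, 350, 50]);
translate([50, 0, 1600]) cube([850, 350, 50]);
translate([900, 0, 0]) cube([50, 350, 1650]);


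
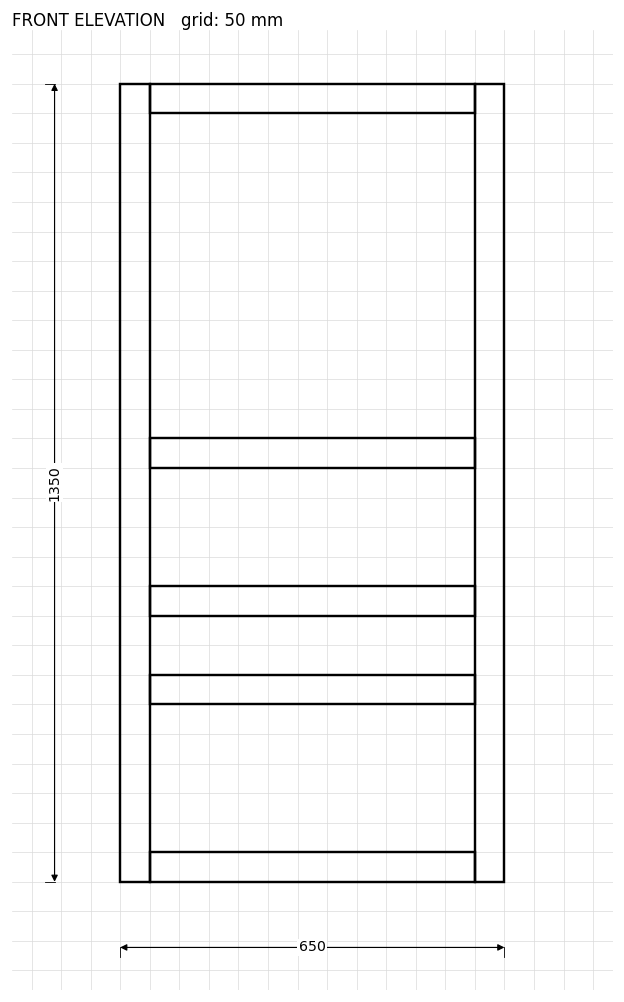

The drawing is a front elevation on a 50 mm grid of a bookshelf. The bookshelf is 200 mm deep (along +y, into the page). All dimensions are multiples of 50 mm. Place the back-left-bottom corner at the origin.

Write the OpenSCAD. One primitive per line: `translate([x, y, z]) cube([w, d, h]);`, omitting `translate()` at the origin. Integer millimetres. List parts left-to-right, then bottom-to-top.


cube([50, 200, 1350]);
translate([50, 0, 0]) cube([550, 200, 50]);
translate([50, 0, 300]) cube([550, 200, 50]);
translate([50, 0, 450]) cube([550, 200, 50]);
translate([50, 0, 700]) cube([550, 200, 50]);
translate([50, 0, 1300]) cube([550, 200, 50]);
translate([600, 0, 0]) cube([50, 200, 1350]);


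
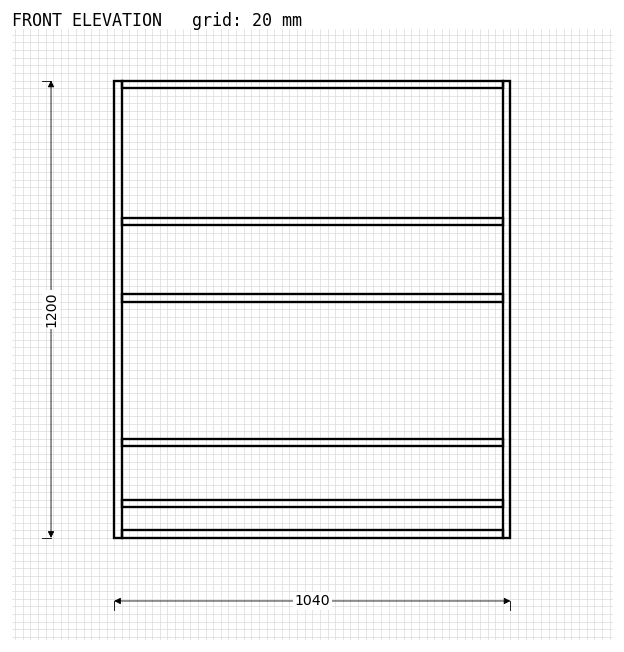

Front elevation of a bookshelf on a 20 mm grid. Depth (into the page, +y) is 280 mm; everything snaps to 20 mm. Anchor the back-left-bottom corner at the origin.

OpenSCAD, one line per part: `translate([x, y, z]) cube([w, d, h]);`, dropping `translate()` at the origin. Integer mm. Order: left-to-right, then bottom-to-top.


cube([20, 280, 1200]);
translate([20, 0, 0]) cube([1000, 280, 20]);
translate([20, 0, 80]) cube([1000, 280, 20]);
translate([20, 0, 240]) cube([1000, 280, 20]);
translate([20, 0, 620]) cube([1000, 280, 20]);
translate([20, 0, 820]) cube([1000, 280, 20]);
translate([20, 0, 1180]) cube([1000, 280, 20]);
translate([1020, 0, 0]) cube([20, 280, 1200]);


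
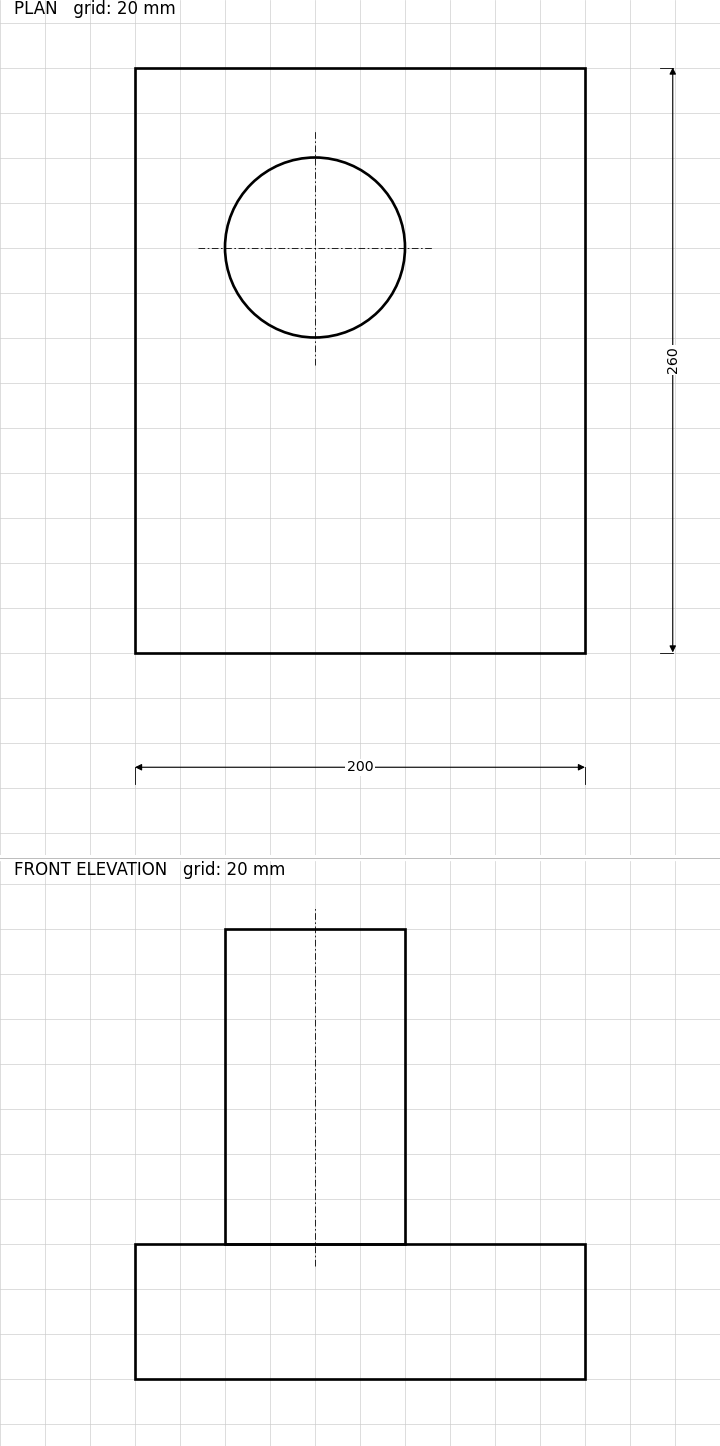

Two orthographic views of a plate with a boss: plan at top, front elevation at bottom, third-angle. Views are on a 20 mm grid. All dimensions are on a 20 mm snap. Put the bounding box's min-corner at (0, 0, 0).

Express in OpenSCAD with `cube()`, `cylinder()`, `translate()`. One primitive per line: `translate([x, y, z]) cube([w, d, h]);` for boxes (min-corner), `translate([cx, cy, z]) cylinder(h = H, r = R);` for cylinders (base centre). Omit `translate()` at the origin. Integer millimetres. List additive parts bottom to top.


cube([200, 260, 60]);
translate([80, 180, 60]) cylinder(h = 140, r = 40);
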